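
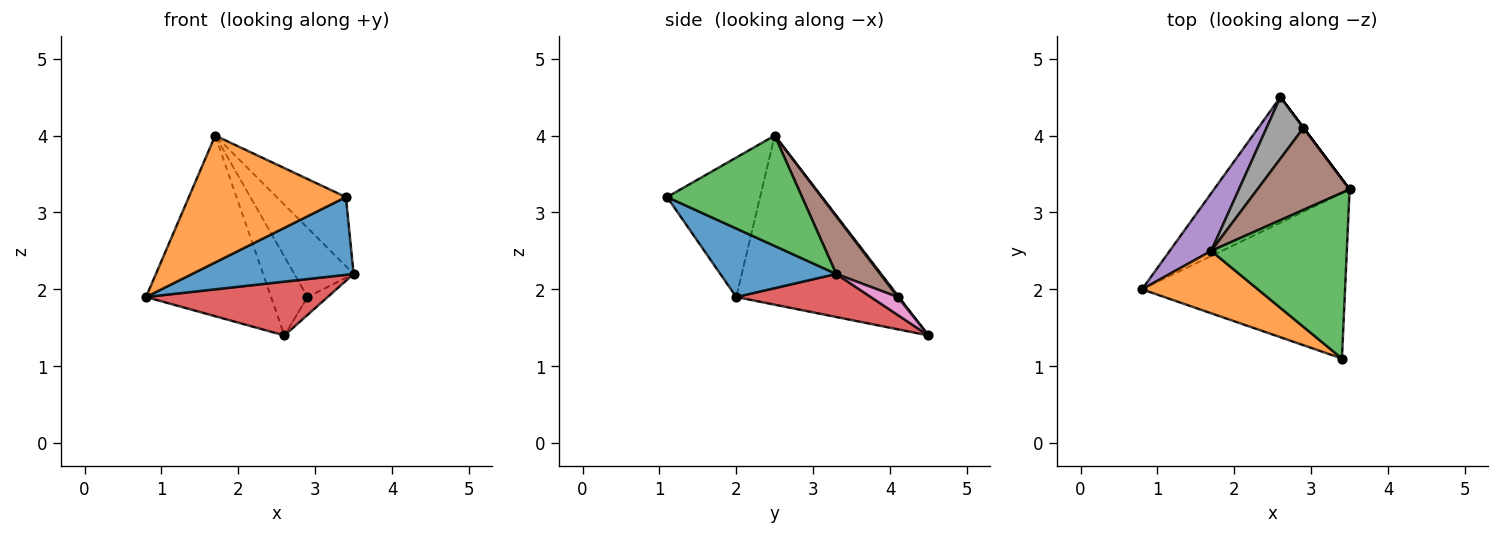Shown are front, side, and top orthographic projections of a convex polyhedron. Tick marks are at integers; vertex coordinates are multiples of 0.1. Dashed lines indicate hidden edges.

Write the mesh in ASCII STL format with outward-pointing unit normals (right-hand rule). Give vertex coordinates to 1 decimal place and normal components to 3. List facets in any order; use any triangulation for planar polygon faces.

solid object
 facet normal 0.292 -0.407 -0.866
  outer loop
   vertex 3.4 1.1 3.2
   vertex 0.8 2.0 1.9
   vertex 3.5 3.3 2.2
  endloop
 endfacet
 facet normal -0.469 -0.792 0.390
  outer loop
   vertex 1.7 2.5 4.0
   vertex 0.8 2.0 1.9
   vertex 3.4 1.1 3.2
  endloop
 endfacet
 facet normal 0.601 0.308 0.738
  outer loop
   vertex 1.7 2.5 4.0
   vertex 3.4 1.1 3.2
   vertex 3.5 3.3 2.2
  endloop
 endfacet
 facet normal 0.280 -0.378 -0.882
  outer loop
   vertex 2.6 4.5 1.4
   vertex 3.5 3.3 2.2
   vertex 0.8 2.0 1.9
  endloop
 endfacet
 facet normal -0.778 0.598 0.191
  outer loop
   vertex 2.6 4.5 1.4
   vertex 0.8 2.0 1.9
   vertex 1.7 2.5 4.0
  endloop
 endfacet
 facet normal 0.431 0.582 0.690
  outer loop
   vertex 2.9 4.1 1.9
   vertex 1.7 2.5 4.0
   vertex 3.5 3.3 2.2
  endloop
 endfacet
 facet normal 0.800 0.600 0.000
  outer loop
   vertex 2.9 4.1 1.9
   vertex 3.5 3.3 2.2
   vertex 2.6 4.5 1.4
  endloop
 endfacet
 facet normal 0.026 0.788 0.615
  outer loop
   vertex 2.9 4.1 1.9
   vertex 2.6 4.5 1.4
   vertex 1.7 2.5 4.0
  endloop
 endfacet
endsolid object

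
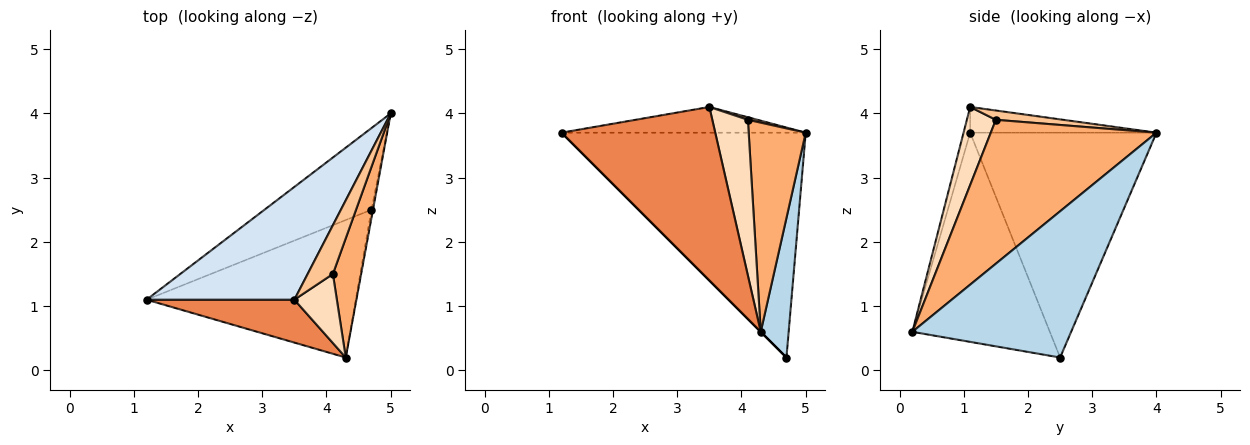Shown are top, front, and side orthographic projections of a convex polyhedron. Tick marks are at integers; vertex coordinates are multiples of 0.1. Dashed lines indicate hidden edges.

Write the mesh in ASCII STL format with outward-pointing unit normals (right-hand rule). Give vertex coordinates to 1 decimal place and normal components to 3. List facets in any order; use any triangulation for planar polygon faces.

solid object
 facet normal -0.583 0.764 -0.277
  outer loop
   vertex 4.7 2.5 0.2
   vertex 1.2 1.1 3.7
   vertex 5.0 4.0 3.7
  endloop
 endfacet
 facet normal -0.707 0.000 -0.707
  outer loop
   vertex 4.7 2.5 0.2
   vertex 4.3 0.2 0.6
   vertex 1.2 1.1 3.7
  endloop
 endfacet
 facet normal 0.985 -0.173 -0.010
  outer loop
   vertex 4.7 2.5 0.2
   vertex 5.0 4.0 3.7
   vertex 4.3 0.2 0.6
  endloop
 endfacet
 facet normal -0.167 0.219 0.961
  outer loop
   vertex 3.5 1.1 4.1
   vertex 5.0 4.0 3.7
   vertex 1.2 1.1 3.7
  endloop
 endfacet
 facet normal -0.042 -0.970 0.240
  outer loop
   vertex 3.5 1.1 4.1
   vertex 1.2 1.1 3.7
   vertex 4.3 0.2 0.6
  endloop
 endfacet
 facet normal 0.930 -0.320 0.182
  outer loop
   vertex 4.1 1.5 3.9
   vertex 4.3 0.2 0.6
   vertex 5.0 4.0 3.7
  endloop
 endfacet
 facet normal 0.345 -0.049 0.937
  outer loop
   vertex 4.1 1.5 3.9
   vertex 5.0 4.0 3.7
   vertex 3.5 1.1 4.1
  endloop
 endfacet
 facet normal 0.597 -0.733 0.325
  outer loop
   vertex 4.1 1.5 3.9
   vertex 3.5 1.1 4.1
   vertex 4.3 0.2 0.6
  endloop
 endfacet
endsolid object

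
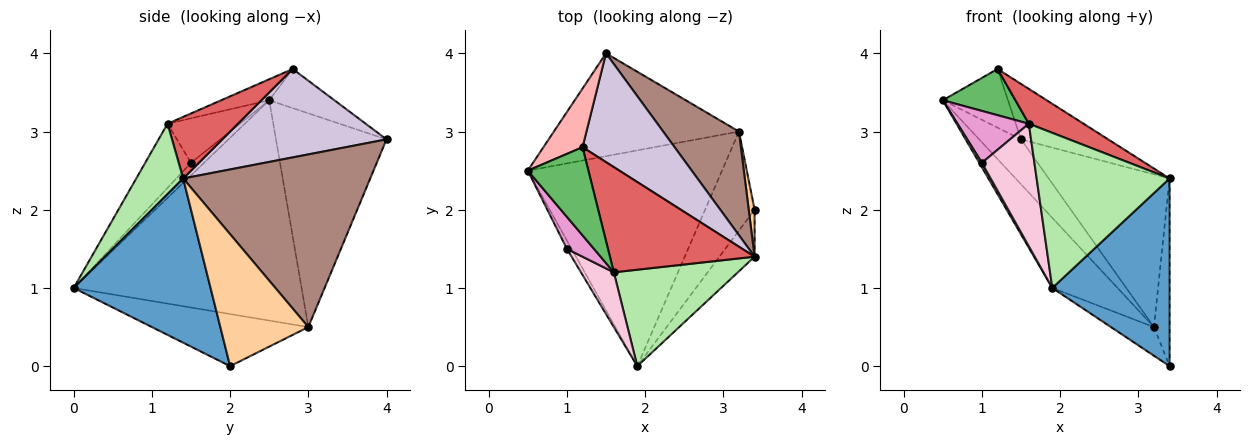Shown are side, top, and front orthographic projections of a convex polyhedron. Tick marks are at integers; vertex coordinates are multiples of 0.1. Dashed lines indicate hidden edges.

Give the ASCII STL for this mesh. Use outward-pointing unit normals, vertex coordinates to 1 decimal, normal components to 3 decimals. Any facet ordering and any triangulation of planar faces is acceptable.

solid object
 facet normal 0.749 -0.642 -0.161
  outer loop
   vertex 3.4 1.4 2.4
   vertex 1.9 0.0 1.0
   vertex 3.4 2.0 0.0
  endloop
 endfacet
 facet normal -0.733 0.210 -0.647
  outer loop
   vertex 3.2 3.0 0.5
   vertex 1.9 0.0 1.0
   vertex 0.5 2.5 3.4
  endloop
 endfacet
 facet normal -0.711 0.196 -0.675
  outer loop
   vertex 3.2 3.0 0.5
   vertex 3.4 2.0 0.0
   vertex 1.9 0.0 1.0
  endloop
 endfacet
 facet normal 0.984 0.175 0.044
  outer loop
   vertex 3.2 3.0 0.5
   vertex 3.4 1.4 2.4
   vertex 3.4 2.0 0.0
  endloop
 endfacet
 facet normal -0.294 -0.444 0.847
  outer loop
   vertex 1.6 1.2 3.1
   vertex 1.2 2.8 3.8
   vertex 0.5 2.5 3.4
  endloop
 endfacet
 facet normal 0.287 -0.813 0.506
  outer loop
   vertex 1.6 1.2 3.1
   vertex 1.9 0.0 1.0
   vertex 3.4 1.4 2.4
  endloop
 endfacet
 facet normal 0.375 -0.291 0.880
  outer loop
   vertex 1.6 1.2 3.1
   vertex 3.4 1.4 2.4
   vertex 1.2 2.8 3.8
  endloop
 endfacet
 facet normal -0.577 0.577 0.577
  outer loop
   vertex 1.5 4.0 2.9
   vertex 0.5 2.5 3.4
   vertex 1.2 2.8 3.8
  endloop
 endfacet
 facet normal -0.727 0.275 -0.629
  outer loop
   vertex 1.5 4.0 2.9
   vertex 3.2 3.0 0.5
   vertex 0.5 2.5 3.4
  endloop
 endfacet
 facet normal 0.650 0.345 0.677
  outer loop
   vertex 1.5 4.0 2.9
   vertex 1.2 2.8 3.8
   vertex 3.4 1.4 2.4
  endloop
 endfacet
 facet normal 0.788 0.509 0.346
  outer loop
   vertex 1.5 4.0 2.9
   vertex 3.4 1.4 2.4
   vertex 3.2 3.0 0.5
  endloop
 endfacet
 facet normal -0.920 -0.184 -0.345
  outer loop
   vertex 1.0 1.5 2.6
   vertex 0.5 2.5 3.4
   vertex 1.9 0.0 1.0
  endloop
 endfacet
 facet normal -0.653 -0.644 0.397
  outer loop
   vertex 1.0 1.5 2.6
   vertex 1.6 1.2 3.1
   vertex 0.5 2.5 3.4
  endloop
 endfacet
 facet normal -0.623 -0.714 0.319
  outer loop
   vertex 1.0 1.5 2.6
   vertex 1.9 0.0 1.0
   vertex 1.6 1.2 3.1
  endloop
 endfacet
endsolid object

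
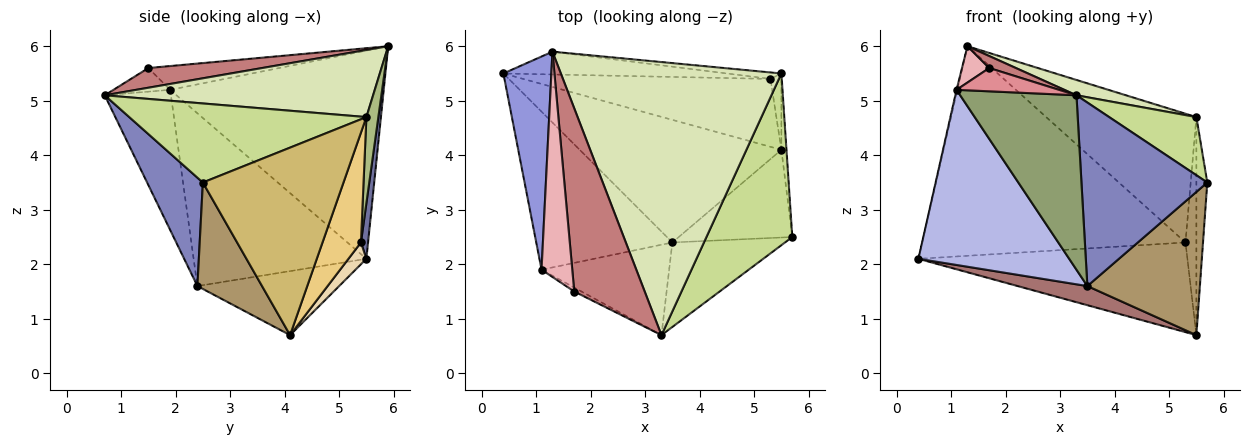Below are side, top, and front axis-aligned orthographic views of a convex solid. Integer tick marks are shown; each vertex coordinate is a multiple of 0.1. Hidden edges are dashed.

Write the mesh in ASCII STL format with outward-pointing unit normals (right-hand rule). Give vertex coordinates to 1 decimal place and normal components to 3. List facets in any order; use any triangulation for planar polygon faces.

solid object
 facet normal 0.027 0.994 -0.108
  outer loop
   vertex 5.3 5.4 2.4
   vertex 0.4 5.5 2.1
   vertex 1.3 5.9 6.0
  endloop
 endfacet
 facet normal 0.373 -0.843 -0.388
  outer loop
   vertex 3.5 2.4 1.6
   vertex 5.7 2.5 3.5
   vertex 3.3 0.7 5.1
  endloop
 endfacet
 facet normal -0.974 0.004 0.224
  outer loop
   vertex 1.1 1.9 5.2
   vertex 1.3 5.9 6.0
   vertex 0.4 5.5 2.1
  endloop
 endfacet
 facet normal -0.648 -0.565 -0.510
  outer loop
   vertex 1.1 1.9 5.2
   vertex 0.4 5.5 2.1
   vertex 3.5 2.4 1.6
  endloop
 endfacet
 facet normal -0.451 -0.792 -0.411
  outer loop
   vertex 1.1 1.9 5.2
   vertex 3.5 2.4 1.6
   vertex 3.3 0.7 5.1
  endloop
 endfacet
 facet normal 0.079 0.996 -0.050
  outer loop
   vertex 5.5 5.5 4.7
   vertex 5.3 5.4 2.4
   vertex 1.3 5.9 6.0
  endloop
 endfacet
 facet normal 0.657 -0.242 0.714
  outer loop
   vertex 5.5 5.5 4.7
   vertex 3.3 0.7 5.1
   vertex 5.7 2.5 3.5
  endloop
 endfacet
 facet normal 0.291 -0.054 0.955
  outer loop
   vertex 5.5 5.5 4.7
   vertex 1.3 5.9 6.0
   vertex 3.3 0.7 5.1
  endloop
 endfacet
 facet normal 0.440 -0.766 -0.469
  outer loop
   vertex 5.5 4.1 0.7
   vertex 5.7 2.5 3.5
   vertex 3.5 2.4 1.6
  endloop
 endfacet
 facet normal 0.997 0.077 -0.027
  outer loop
   vertex 5.5 4.1 0.7
   vertex 5.5 5.5 4.7
   vertex 5.7 2.5 3.5
  endloop
 endfacet
 facet normal 0.958 0.272 -0.095
  outer loop
   vertex 5.5 4.1 0.7
   vertex 5.3 5.4 2.4
   vertex 5.5 5.5 4.7
  endloop
 endfacet
 facet normal 0.053 0.796 -0.603
  outer loop
   vertex 5.5 4.1 0.7
   vertex 0.4 5.5 2.1
   vertex 5.3 5.4 2.4
  endloop
 endfacet
 facet normal -0.299 -0.147 -0.943
  outer loop
   vertex 5.5 4.1 0.7
   vertex 3.5 2.4 1.6
   vertex 0.4 5.5 2.1
  endloop
 endfacet
 facet normal 0.269 -0.063 0.961
  outer loop
   vertex 1.7 1.5 5.6
   vertex 3.3 0.7 5.1
   vertex 1.3 5.9 6.0
  endloop
 endfacet
 facet normal -0.479 -0.865 -0.147
  outer loop
   vertex 1.7 1.5 5.6
   vertex 1.1 1.9 5.2
   vertex 3.3 0.7 5.1
  endloop
 endfacet
 facet normal -0.607 -0.127 0.784
  outer loop
   vertex 1.7 1.5 5.6
   vertex 1.3 5.9 6.0
   vertex 1.1 1.9 5.2
  endloop
 endfacet
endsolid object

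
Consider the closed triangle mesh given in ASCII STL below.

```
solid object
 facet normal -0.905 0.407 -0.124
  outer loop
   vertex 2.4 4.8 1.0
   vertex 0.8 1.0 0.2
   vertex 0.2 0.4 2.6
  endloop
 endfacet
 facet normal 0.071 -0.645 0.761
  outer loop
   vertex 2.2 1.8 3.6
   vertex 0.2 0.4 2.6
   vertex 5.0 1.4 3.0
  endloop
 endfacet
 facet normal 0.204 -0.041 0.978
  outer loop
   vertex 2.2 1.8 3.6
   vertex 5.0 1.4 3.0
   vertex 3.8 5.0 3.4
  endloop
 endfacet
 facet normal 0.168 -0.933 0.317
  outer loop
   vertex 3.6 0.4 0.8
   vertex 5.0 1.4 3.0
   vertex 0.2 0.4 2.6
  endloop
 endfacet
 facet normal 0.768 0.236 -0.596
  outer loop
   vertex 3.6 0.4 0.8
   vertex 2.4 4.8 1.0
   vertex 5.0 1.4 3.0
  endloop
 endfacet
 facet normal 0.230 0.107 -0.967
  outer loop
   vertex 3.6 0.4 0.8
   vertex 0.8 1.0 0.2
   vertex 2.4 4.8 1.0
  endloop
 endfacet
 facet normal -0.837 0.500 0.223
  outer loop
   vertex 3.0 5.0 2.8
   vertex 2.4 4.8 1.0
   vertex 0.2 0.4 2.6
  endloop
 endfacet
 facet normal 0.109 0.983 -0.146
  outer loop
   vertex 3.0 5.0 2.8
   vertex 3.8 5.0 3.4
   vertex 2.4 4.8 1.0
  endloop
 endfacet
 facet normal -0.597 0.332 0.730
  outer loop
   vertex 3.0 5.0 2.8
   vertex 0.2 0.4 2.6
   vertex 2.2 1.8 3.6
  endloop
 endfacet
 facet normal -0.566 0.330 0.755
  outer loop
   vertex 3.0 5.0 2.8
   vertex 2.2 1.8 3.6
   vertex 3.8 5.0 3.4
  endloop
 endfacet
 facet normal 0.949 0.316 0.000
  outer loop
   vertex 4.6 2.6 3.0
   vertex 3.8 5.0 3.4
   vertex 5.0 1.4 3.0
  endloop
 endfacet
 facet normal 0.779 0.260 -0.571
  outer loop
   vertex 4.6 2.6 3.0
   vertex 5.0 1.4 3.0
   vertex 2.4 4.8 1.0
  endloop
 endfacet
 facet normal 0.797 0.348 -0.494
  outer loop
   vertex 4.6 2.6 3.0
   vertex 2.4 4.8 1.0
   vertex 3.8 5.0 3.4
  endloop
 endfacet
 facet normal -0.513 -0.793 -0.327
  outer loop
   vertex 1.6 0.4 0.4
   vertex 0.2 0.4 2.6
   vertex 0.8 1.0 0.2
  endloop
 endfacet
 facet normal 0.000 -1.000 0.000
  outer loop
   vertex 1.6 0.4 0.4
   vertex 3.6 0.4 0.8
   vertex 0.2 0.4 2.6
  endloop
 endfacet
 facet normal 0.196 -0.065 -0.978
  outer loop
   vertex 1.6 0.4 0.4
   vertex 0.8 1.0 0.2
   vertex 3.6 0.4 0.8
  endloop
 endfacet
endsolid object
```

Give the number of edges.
24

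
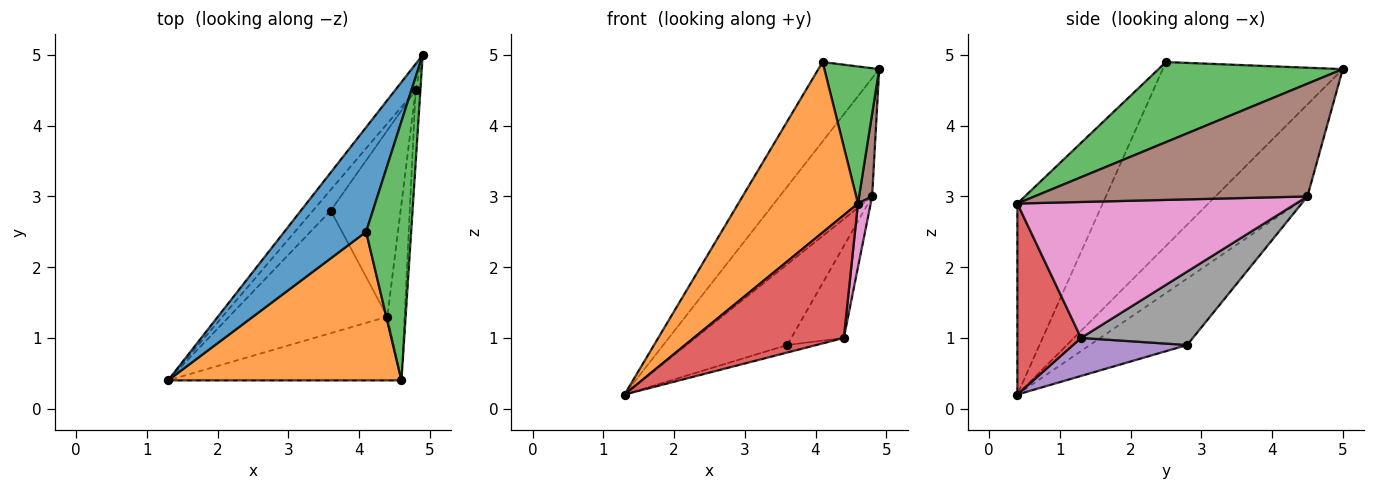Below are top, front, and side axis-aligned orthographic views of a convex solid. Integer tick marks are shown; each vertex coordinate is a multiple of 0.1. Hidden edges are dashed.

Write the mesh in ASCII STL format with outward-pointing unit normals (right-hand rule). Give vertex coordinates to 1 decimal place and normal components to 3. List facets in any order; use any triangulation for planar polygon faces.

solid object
 facet normal -0.873 0.295 0.388
  outer loop
   vertex 4.1 2.5 4.9
   vertex 4.9 5.0 4.8
   vertex 1.3 0.4 0.2
  endloop
 endfacet
 facet normal -0.474 -0.664 0.579
  outer loop
   vertex 4.1 2.5 4.9
   vertex 1.3 0.4 0.2
   vertex 4.6 0.4 2.9
  endloop
 endfacet
 facet normal 0.844 -0.251 0.474
  outer loop
   vertex 4.1 2.5 4.9
   vertex 4.6 0.4 2.9
   vertex 4.9 5.0 4.8
  endloop
 endfacet
 facet normal 0.352 -0.831 -0.431
  outer loop
   vertex 4.4 1.3 1.0
   vertex 4.6 0.4 2.9
   vertex 1.3 0.4 0.2
  endloop
 endfacet
 facet normal 0.233 0.060 -0.971
  outer loop
   vertex 3.6 2.8 0.9
   vertex 4.4 1.3 1.0
   vertex 1.3 0.4 0.2
  endloop
 endfacet
 facet normal 0.998 -0.048 -0.042
  outer loop
   vertex 4.8 4.5 3.0
   vertex 4.9 5.0 4.8
   vertex 4.6 0.4 2.9
  endloop
 endfacet
 facet normal 0.991 -0.045 -0.126
  outer loop
   vertex 4.8 4.5 3.0
   vertex 4.6 0.4 2.9
   vertex 4.4 1.3 1.0
  endloop
 endfacet
 facet normal 0.686 0.322 -0.653
  outer loop
   vertex 4.8 4.5 3.0
   vertex 4.4 1.3 1.0
   vertex 3.6 2.8 0.9
  endloop
 endfacet
 facet normal -0.696 0.701 -0.156
  outer loop
   vertex 4.8 4.5 3.0
   vertex 1.3 0.4 0.2
   vertex 4.9 5.0 4.8
  endloop
 endfacet
 facet normal -0.683 0.708 -0.183
  outer loop
   vertex 4.8 4.5 3.0
   vertex 3.6 2.8 0.9
   vertex 1.3 0.4 0.2
  endloop
 endfacet
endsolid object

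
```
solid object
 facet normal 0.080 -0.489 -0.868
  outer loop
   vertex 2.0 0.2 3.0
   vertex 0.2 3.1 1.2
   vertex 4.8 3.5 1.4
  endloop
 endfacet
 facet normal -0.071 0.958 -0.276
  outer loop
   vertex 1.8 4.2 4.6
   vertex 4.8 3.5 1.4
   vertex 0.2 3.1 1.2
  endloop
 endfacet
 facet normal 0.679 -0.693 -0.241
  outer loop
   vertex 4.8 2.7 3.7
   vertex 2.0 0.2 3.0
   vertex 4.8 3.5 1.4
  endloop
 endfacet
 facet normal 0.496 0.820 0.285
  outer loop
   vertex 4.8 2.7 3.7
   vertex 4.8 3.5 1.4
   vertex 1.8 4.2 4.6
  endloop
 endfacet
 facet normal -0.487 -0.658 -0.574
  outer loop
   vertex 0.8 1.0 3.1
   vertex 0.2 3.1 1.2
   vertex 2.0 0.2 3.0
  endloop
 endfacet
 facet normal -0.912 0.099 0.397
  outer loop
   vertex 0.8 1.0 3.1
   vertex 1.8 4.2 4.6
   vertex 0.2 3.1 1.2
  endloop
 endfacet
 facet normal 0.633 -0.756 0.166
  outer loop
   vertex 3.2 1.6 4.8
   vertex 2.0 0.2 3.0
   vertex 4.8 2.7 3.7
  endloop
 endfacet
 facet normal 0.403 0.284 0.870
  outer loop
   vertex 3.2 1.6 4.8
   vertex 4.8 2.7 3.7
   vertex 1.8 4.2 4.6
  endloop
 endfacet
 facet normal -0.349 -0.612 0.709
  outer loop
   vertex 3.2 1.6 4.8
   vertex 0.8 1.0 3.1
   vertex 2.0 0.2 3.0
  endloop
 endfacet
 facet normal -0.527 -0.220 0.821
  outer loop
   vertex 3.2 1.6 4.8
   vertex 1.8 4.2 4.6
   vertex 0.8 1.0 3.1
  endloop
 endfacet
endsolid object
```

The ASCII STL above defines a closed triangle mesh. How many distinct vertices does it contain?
7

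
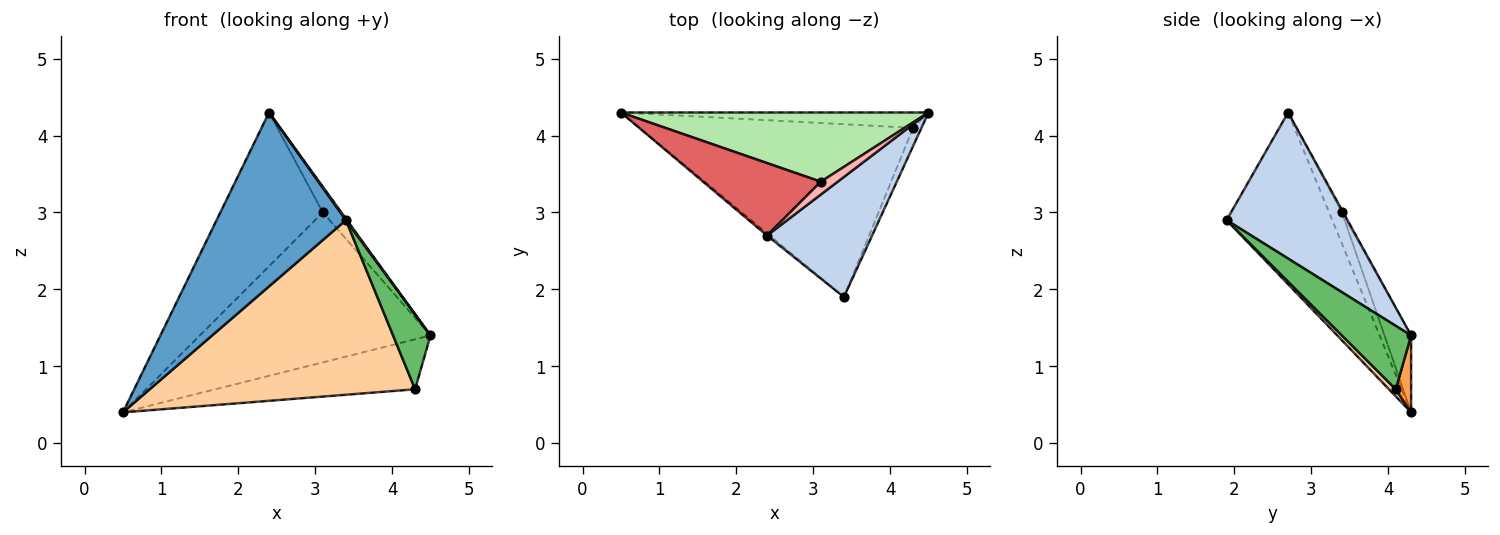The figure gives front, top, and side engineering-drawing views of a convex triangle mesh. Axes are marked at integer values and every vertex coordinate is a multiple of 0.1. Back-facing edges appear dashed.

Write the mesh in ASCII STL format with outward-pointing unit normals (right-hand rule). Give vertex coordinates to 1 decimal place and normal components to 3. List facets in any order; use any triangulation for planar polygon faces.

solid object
 facet normal -0.633 -0.774 -0.009
  outer loop
   vertex 2.4 2.7 4.3
   vertex 0.5 4.3 0.4
   vertex 3.4 1.9 2.9
  endloop
 endfacet
 facet normal 0.812 -0.007 0.584
  outer loop
   vertex 2.4 2.7 4.3
   vertex 3.4 1.9 2.9
   vertex 4.5 4.3 1.4
  endloop
 endfacet
 facet normal 0.073 0.953 -0.293
  outer loop
   vertex 4.3 4.1 0.7
   vertex 0.5 4.3 0.4
   vertex 4.5 4.3 1.4
  endloop
 endfacet
 facet normal 0.018 -0.711 -0.703
  outer loop
   vertex 4.3 4.1 0.7
   vertex 3.4 1.9 2.9
   vertex 0.5 4.3 0.4
  endloop
 endfacet
 facet normal 0.874 -0.472 -0.115
  outer loop
   vertex 4.3 4.1 0.7
   vertex 4.5 4.3 1.4
   vertex 3.4 1.9 2.9
  endloop
 endfacet
 facet normal -0.104 0.903 0.417
  outer loop
   vertex 3.1 3.4 3.0
   vertex 4.5 4.3 1.4
   vertex 0.5 4.3 0.4
  endloop
 endfacet
 facet normal -0.112 0.899 0.424
  outer loop
   vertex 3.1 3.4 3.0
   vertex 0.5 4.3 0.4
   vertex 2.4 2.7 4.3
  endloop
 endfacet
 facet normal -0.064 0.893 0.446
  outer loop
   vertex 3.1 3.4 3.0
   vertex 2.4 2.7 4.3
   vertex 4.5 4.3 1.4
  endloop
 endfacet
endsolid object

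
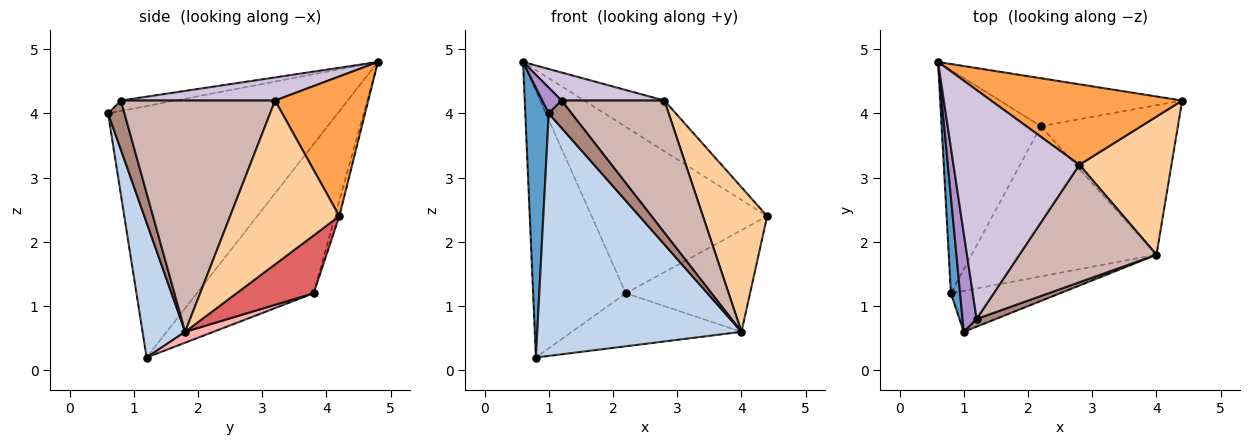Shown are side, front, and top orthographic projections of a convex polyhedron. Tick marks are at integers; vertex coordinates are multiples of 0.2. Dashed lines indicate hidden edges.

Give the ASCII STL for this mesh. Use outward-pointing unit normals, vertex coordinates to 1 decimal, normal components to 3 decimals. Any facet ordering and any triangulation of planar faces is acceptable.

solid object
 facet normal -0.994 -0.102 0.036
  outer loop
   vertex 0.8 1.2 0.2
   vertex 1.0 0.6 4.0
   vertex 0.6 4.8 4.8
  endloop
 endfacet
 facet normal 0.201 -0.966 -0.163
  outer loop
   vertex 4.0 1.8 0.6
   vertex 1.0 0.6 4.0
   vertex 0.8 1.2 0.2
  endloop
 endfacet
 facet normal 0.526 0.453 0.719
  outer loop
   vertex 2.8 3.2 4.2
   vertex 4.4 4.2 2.4
   vertex 0.6 4.8 4.8
  endloop
 endfacet
 facet normal 0.776 -0.456 0.436
  outer loop
   vertex 2.8 3.2 4.2
   vertex 4.0 1.8 0.6
   vertex 4.4 4.2 2.4
  endloop
 endfacet
 facet normal -0.023 0.961 -0.277
  outer loop
   vertex 2.2 3.8 1.2
   vertex 0.6 4.8 4.8
   vertex 4.4 4.2 2.4
  endloop
 endfacet
 facet normal -0.695 0.552 -0.462
  outer loop
   vertex 2.2 3.8 1.2
   vertex 0.8 1.2 0.2
   vertex 0.6 4.8 4.8
  endloop
 endfacet
 facet normal 0.329 0.531 -0.781
  outer loop
   vertex 2.2 3.8 1.2
   vertex 4.4 4.2 2.4
   vertex 4.0 1.8 0.6
  endloop
 endfacet
 facet normal 0.055 0.332 -0.942
  outer loop
   vertex 2.2 3.8 1.2
   vertex 4.0 1.8 0.6
   vertex 0.8 1.2 0.2
  endloop
 endfacet
 facet normal -0.582 -0.205 0.787
  outer loop
   vertex 1.2 0.8 4.2
   vertex 0.6 4.8 4.8
   vertex 1.0 0.6 4.0
  endloop
 endfacet
 facet normal 0.179 -0.120 0.976
  outer loop
   vertex 1.2 0.8 4.2
   vertex 2.8 3.2 4.2
   vertex 0.6 4.8 4.8
  endloop
 endfacet
 facet normal 0.569 -0.792 0.223
  outer loop
   vertex 1.2 0.8 4.2
   vertex 1.0 0.6 4.0
   vertex 4.0 1.8 0.6
  endloop
 endfacet
 facet normal 0.746 -0.498 0.442
  outer loop
   vertex 1.2 0.8 4.2
   vertex 4.0 1.8 0.6
   vertex 2.8 3.2 4.2
  endloop
 endfacet
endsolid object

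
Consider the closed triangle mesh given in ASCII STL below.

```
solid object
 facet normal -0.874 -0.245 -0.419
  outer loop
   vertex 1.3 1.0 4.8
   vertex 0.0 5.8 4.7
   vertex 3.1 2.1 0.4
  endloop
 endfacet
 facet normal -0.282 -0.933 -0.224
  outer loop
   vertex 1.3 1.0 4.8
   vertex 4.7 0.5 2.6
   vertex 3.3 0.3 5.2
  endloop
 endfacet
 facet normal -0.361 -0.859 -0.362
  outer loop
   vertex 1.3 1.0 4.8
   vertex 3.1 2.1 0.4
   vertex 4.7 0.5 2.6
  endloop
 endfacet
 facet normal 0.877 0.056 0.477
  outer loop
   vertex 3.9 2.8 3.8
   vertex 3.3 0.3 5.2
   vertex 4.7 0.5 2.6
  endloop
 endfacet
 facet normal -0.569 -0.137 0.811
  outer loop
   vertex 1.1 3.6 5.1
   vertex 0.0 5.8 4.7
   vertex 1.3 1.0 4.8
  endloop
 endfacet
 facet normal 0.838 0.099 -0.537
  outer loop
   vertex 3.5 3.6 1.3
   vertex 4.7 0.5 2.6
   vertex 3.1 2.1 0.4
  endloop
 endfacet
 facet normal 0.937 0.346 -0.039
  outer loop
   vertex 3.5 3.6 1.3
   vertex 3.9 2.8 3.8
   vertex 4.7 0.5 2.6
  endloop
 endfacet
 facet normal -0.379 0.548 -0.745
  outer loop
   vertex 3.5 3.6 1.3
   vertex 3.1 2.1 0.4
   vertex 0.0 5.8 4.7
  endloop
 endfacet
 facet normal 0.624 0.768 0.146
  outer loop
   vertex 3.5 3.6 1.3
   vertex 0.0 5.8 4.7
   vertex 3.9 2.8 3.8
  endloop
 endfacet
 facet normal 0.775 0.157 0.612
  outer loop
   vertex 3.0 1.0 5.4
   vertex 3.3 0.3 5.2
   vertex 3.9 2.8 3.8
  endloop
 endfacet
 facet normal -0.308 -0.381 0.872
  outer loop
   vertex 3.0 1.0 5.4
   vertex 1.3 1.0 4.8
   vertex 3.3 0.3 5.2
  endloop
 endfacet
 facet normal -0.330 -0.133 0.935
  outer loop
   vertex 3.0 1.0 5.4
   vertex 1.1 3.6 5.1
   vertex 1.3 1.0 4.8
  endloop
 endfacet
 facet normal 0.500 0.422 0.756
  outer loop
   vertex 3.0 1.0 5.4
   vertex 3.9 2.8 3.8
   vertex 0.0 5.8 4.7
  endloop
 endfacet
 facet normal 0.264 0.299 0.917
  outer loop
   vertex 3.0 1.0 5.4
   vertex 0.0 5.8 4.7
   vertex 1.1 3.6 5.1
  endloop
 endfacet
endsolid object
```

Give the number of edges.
21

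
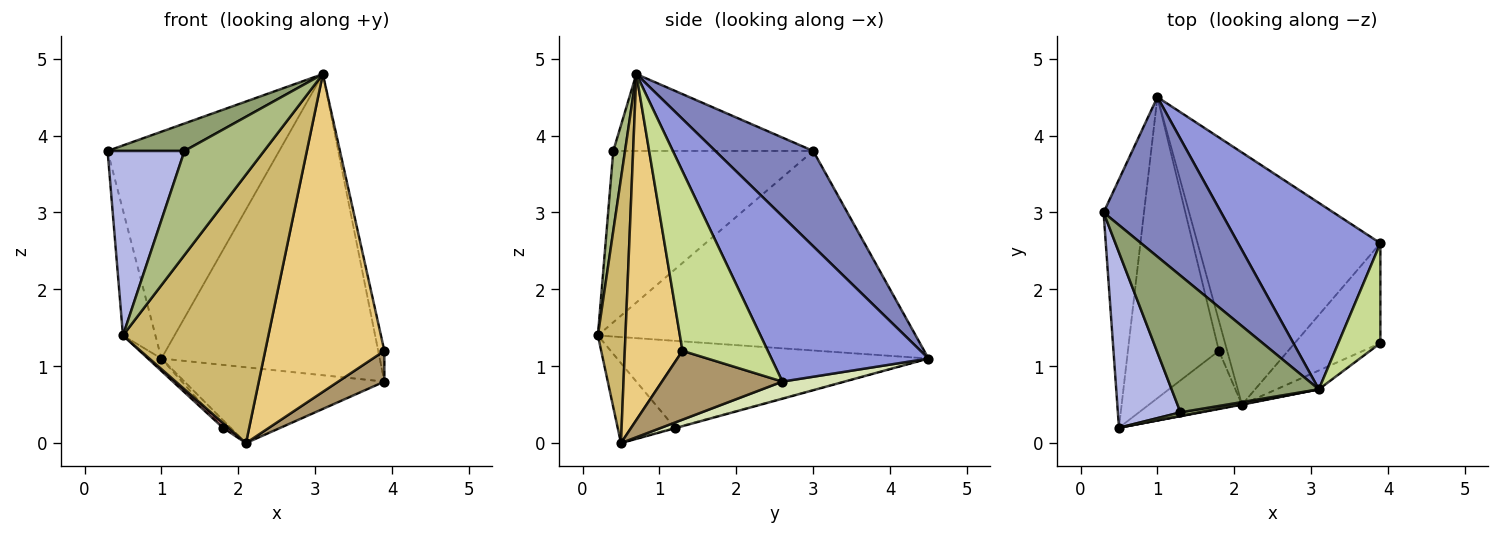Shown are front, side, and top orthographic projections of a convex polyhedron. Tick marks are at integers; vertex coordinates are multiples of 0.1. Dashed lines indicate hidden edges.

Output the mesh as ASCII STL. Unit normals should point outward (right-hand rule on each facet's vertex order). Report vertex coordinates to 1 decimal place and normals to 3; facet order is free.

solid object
 facet normal -0.975 0.100 -0.197
  outer loop
   vertex 1.0 4.5 1.1
   vertex 0.5 0.2 1.4
   vertex 0.3 3.0 3.8
  endloop
 endfacet
 facet normal 0.423 0.741 0.521
  outer loop
   vertex 1.0 4.5 1.1
   vertex 0.3 3.0 3.8
   vertex 3.1 0.7 4.8
  endloop
 endfacet
 facet normal 0.522 0.725 0.449
  outer loop
   vertex 1.0 4.5 1.1
   vertex 3.1 0.7 4.8
   vertex 3.9 2.6 0.8
  endloop
 endfacet
 facet normal -0.883 -0.340 0.323
  outer loop
   vertex 1.3 0.4 3.8
   vertex 0.3 3.0 3.8
   vertex 0.5 0.2 1.4
  endloop
 endfacet
 facet normal -0.456 -0.175 0.873
  outer loop
   vertex 1.3 0.4 3.8
   vertex 3.1 0.7 4.8
   vertex 0.3 3.0 3.8
  endloop
 endfacet
 facet normal 0.146 -0.989 0.034
  outer loop
   vertex 1.3 0.4 3.8
   vertex 0.5 0.2 1.4
   vertex 3.1 0.7 4.8
  endloop
 endfacet
 facet normal 0.971 0.070 0.228
  outer loop
   vertex 3.9 1.3 1.2
   vertex 3.9 2.6 0.8
   vertex 3.1 0.7 4.8
  endloop
 endfacet
 facet normal 0.089 0.287 -0.954
  outer loop
   vertex 2.1 0.5 0.0
   vertex 1.0 4.5 1.1
   vertex 3.9 2.6 0.8
  endloop
 endfacet
 facet normal 0.609 -0.233 -0.758
  outer loop
   vertex 2.1 0.5 0.0
   vertex 3.9 2.6 0.8
   vertex 3.9 1.3 1.2
  endloop
 endfacet
 facet normal 0.186 -0.983 0.002
  outer loop
   vertex 2.1 0.5 0.0
   vertex 3.1 0.7 4.8
   vertex 0.5 0.2 1.4
  endloop
 endfacet
 facet normal 0.435 -0.899 -0.053
  outer loop
   vertex 2.1 0.5 0.0
   vertex 3.9 1.3 1.2
   vertex 3.1 0.7 4.8
  endloop
 endfacet
 facet normal -0.690 0.030 -0.723
  outer loop
   vertex 1.8 1.2 0.2
   vertex 0.5 0.2 1.4
   vertex 1.0 4.5 1.1
  endloop
 endfacet
 facet normal -0.651 -0.063 -0.757
  outer loop
   vertex 1.8 1.2 0.2
   vertex 2.1 0.5 0.0
   vertex 0.5 0.2 1.4
  endloop
 endfacet
 facet normal -0.067 0.247 -0.967
  outer loop
   vertex 1.8 1.2 0.2
   vertex 1.0 4.5 1.1
   vertex 2.1 0.5 0.0
  endloop
 endfacet
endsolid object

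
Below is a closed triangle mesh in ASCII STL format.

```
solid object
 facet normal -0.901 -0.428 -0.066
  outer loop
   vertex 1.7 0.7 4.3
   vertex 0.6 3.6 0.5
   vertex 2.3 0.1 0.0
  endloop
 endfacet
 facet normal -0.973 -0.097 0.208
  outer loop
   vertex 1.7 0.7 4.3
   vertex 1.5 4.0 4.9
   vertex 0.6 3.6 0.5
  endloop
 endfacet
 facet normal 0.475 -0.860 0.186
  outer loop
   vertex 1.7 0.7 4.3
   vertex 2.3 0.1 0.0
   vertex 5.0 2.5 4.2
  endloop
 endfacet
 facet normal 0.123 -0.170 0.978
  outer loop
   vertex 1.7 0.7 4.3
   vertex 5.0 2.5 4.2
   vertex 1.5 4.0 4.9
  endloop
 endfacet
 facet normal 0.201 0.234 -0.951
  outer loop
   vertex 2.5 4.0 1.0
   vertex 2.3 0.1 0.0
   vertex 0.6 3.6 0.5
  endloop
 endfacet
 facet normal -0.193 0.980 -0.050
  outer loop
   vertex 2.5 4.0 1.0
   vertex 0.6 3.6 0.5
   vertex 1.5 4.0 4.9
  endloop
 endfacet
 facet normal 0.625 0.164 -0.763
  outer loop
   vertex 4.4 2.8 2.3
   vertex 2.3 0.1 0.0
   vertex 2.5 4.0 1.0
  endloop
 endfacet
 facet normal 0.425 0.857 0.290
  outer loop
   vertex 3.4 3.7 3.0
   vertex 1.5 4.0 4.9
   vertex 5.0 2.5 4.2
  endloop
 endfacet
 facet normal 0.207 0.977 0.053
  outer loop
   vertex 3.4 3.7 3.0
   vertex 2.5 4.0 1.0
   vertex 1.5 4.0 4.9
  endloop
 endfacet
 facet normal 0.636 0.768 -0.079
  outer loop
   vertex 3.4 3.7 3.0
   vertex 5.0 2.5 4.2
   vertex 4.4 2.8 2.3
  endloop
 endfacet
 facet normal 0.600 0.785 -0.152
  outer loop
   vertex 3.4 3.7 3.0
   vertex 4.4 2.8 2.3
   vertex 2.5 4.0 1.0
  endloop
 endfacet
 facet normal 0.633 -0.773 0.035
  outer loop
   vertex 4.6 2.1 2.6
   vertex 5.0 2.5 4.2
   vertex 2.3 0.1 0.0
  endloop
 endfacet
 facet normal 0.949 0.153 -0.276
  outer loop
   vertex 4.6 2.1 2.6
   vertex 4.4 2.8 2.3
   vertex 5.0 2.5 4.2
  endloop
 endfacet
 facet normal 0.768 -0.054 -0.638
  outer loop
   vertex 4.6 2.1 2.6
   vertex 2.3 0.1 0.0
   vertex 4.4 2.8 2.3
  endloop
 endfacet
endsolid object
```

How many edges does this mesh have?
21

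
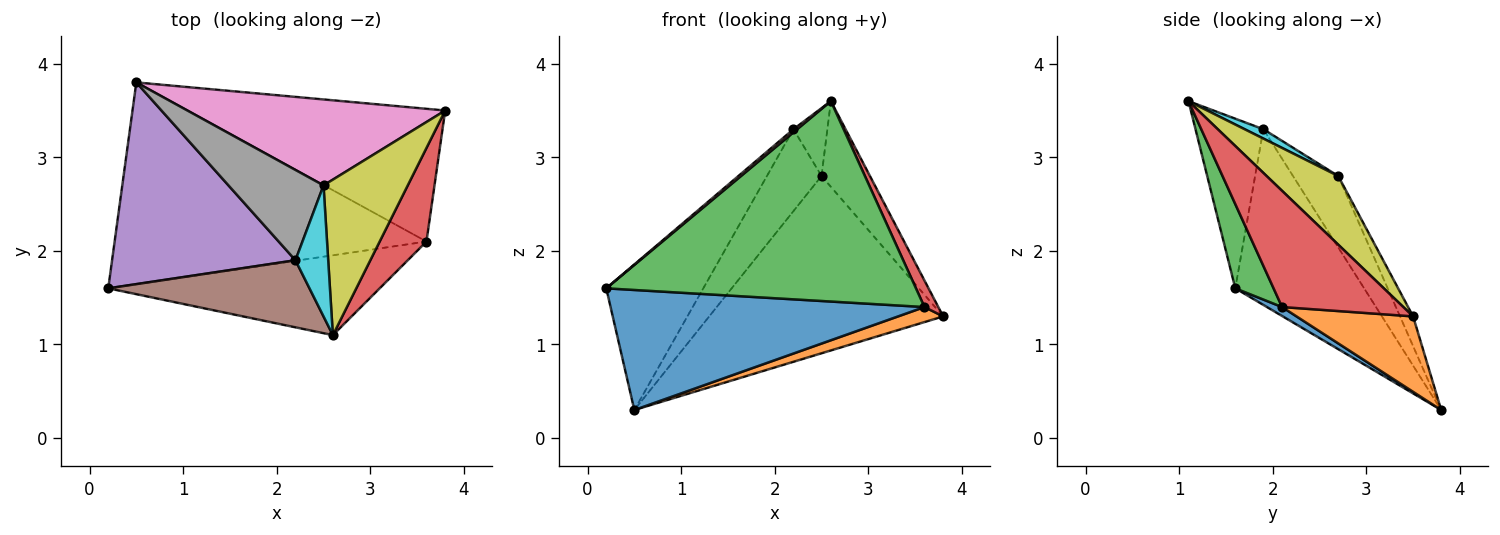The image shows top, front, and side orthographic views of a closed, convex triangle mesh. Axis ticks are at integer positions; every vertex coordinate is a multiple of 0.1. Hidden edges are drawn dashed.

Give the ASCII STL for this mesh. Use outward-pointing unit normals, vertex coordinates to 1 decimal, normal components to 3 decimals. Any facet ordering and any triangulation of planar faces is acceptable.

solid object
 facet normal 0.025 -0.511 -0.859
  outer loop
   vertex 3.6 2.1 1.4
   vertex 0.2 1.6 1.6
   vertex 0.5 3.8 0.3
  endloop
 endfacet
 facet normal 0.279 -0.108 -0.954
  outer loop
   vertex 3.6 2.1 1.4
   vertex 0.5 3.8 0.3
   vertex 3.8 3.5 1.3
  endloop
 endfacet
 facet normal 0.114 -0.923 -0.368
  outer loop
   vertex 3.6 2.1 1.4
   vertex 2.6 1.1 3.6
   vertex 0.2 1.6 1.6
  endloop
 endfacet
 facet normal 0.922 -0.105 0.371
  outer loop
   vertex 3.6 2.1 1.4
   vertex 3.8 3.5 1.3
   vertex 2.6 1.1 3.6
  endloop
 endfacet
 facet normal -0.614 0.462 0.640
  outer loop
   vertex 2.2 1.9 3.3
   vertex 0.5 3.8 0.3
   vertex 0.2 1.6 1.6
  endloop
 endfacet
 facet normal -0.644 -0.036 0.764
  outer loop
   vertex 2.2 1.9 3.3
   vertex 0.2 1.6 1.6
   vertex 2.6 1.1 3.6
  endloop
 endfacet
 facet normal -0.050 0.899 0.436
  outer loop
   vertex 2.5 2.7 2.8
   vertex 3.8 3.5 1.3
   vertex 0.5 3.8 0.3
  endloop
 endfacet
 facet normal -0.486 0.587 0.647
  outer loop
   vertex 2.5 2.7 2.8
   vertex 0.5 3.8 0.3
   vertex 2.2 1.9 3.3
  endloop
 endfacet
 facet normal 0.581 0.393 0.713
  outer loop
   vertex 2.5 2.7 2.8
   vertex 2.6 1.1 3.6
   vertex 3.8 3.5 1.3
  endloop
 endfacet
 facet normal 0.246 0.446 0.861
  outer loop
   vertex 2.5 2.7 2.8
   vertex 2.2 1.9 3.3
   vertex 2.6 1.1 3.6
  endloop
 endfacet
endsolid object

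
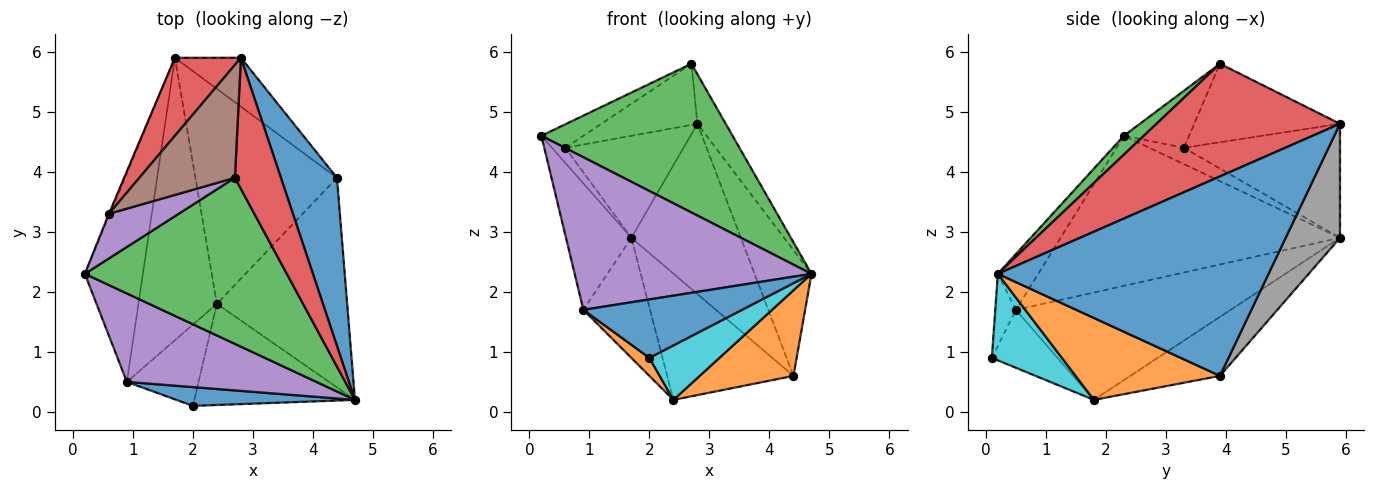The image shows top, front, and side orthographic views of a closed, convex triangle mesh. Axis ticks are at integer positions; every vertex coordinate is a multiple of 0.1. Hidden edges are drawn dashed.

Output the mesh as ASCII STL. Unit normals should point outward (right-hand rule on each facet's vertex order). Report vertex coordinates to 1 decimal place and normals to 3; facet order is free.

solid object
 facet normal 0.944 0.198 0.265
  outer loop
   vertex 4.4 3.9 0.6
   vertex 2.8 5.9 4.8
   vertex 4.7 0.2 2.3
  endloop
 endfacet
 facet normal 0.503 -0.327 -0.800
  outer loop
   vertex 4.4 3.9 0.6
   vertex 4.7 0.2 2.3
   vertex 2.4 1.8 0.2
  endloop
 endfacet
 facet normal 0.069 -0.666 0.743
  outer loop
   vertex 2.7 3.9 5.8
   vertex 0.2 2.3 4.6
   vertex 4.7 0.2 2.3
  endloop
 endfacet
 facet normal 0.916 0.141 0.374
  outer loop
   vertex 2.7 3.9 5.8
   vertex 4.7 0.2 2.3
   vertex 2.8 5.9 4.8
  endloop
 endfacet
 facet normal -0.146 -0.856 0.496
  outer loop
   vertex 0.9 0.5 1.7
   vertex 4.7 0.2 2.3
   vertex 0.2 2.3 4.6
  endloop
 endfacet
 facet normal -0.911 0.213 -0.352
  outer loop
   vertex 1.7 5.9 2.9
   vertex 0.9 0.5 1.7
   vertex 0.2 2.3 4.6
  endloop
 endfacet
 facet normal -0.783 0.243 -0.572
  outer loop
   vertex 1.7 5.9 2.9
   vertex 2.4 1.8 0.2
   vertex 0.9 0.5 1.7
  endloop
 endfacet
 facet normal 0.430 0.868 -0.249
  outer loop
   vertex 1.7 5.9 2.9
   vertex 2.8 5.9 4.8
   vertex 4.4 3.9 0.6
  endloop
 endfacet
 facet normal -0.338 0.477 -0.811
  outer loop
   vertex 1.7 5.9 2.9
   vertex 4.4 3.9 0.6
   vertex 2.4 1.8 0.2
  endloop
 endfacet
 facet normal 0.428 -0.428 -0.796
  outer loop
   vertex 2.0 0.1 0.9
   vertex 2.4 1.8 0.2
   vertex 4.7 0.2 2.3
  endloop
 endfacet
 facet normal -0.123 -0.945 0.304
  outer loop
   vertex 2.0 0.1 0.9
   vertex 4.7 0.2 2.3
   vertex 0.9 0.5 1.7
  endloop
 endfacet
 facet normal -0.619 -0.170 -0.767
  outer loop
   vertex 2.0 0.1 0.9
   vertex 0.9 0.5 1.7
   vertex 2.4 1.8 0.2
  endloop
 endfacet
 facet normal -0.931 0.361 -0.057
  outer loop
   vertex 0.6 3.3 4.4
   vertex 1.7 5.9 2.9
   vertex 0.2 2.3 4.6
  endloop
 endfacet
 facet normal -0.724 0.548 0.419
  outer loop
   vertex 0.6 3.3 4.4
   vertex 2.8 5.9 4.8
   vertex 1.7 5.9 2.9
  endloop
 endfacet
 facet normal -0.586 0.378 0.717
  outer loop
   vertex 0.6 3.3 4.4
   vertex 0.2 2.3 4.6
   vertex 2.7 3.9 5.8
  endloop
 endfacet
 facet normal -0.586 0.386 0.713
  outer loop
   vertex 0.6 3.3 4.4
   vertex 2.7 3.9 5.8
   vertex 2.8 5.9 4.8
  endloop
 endfacet
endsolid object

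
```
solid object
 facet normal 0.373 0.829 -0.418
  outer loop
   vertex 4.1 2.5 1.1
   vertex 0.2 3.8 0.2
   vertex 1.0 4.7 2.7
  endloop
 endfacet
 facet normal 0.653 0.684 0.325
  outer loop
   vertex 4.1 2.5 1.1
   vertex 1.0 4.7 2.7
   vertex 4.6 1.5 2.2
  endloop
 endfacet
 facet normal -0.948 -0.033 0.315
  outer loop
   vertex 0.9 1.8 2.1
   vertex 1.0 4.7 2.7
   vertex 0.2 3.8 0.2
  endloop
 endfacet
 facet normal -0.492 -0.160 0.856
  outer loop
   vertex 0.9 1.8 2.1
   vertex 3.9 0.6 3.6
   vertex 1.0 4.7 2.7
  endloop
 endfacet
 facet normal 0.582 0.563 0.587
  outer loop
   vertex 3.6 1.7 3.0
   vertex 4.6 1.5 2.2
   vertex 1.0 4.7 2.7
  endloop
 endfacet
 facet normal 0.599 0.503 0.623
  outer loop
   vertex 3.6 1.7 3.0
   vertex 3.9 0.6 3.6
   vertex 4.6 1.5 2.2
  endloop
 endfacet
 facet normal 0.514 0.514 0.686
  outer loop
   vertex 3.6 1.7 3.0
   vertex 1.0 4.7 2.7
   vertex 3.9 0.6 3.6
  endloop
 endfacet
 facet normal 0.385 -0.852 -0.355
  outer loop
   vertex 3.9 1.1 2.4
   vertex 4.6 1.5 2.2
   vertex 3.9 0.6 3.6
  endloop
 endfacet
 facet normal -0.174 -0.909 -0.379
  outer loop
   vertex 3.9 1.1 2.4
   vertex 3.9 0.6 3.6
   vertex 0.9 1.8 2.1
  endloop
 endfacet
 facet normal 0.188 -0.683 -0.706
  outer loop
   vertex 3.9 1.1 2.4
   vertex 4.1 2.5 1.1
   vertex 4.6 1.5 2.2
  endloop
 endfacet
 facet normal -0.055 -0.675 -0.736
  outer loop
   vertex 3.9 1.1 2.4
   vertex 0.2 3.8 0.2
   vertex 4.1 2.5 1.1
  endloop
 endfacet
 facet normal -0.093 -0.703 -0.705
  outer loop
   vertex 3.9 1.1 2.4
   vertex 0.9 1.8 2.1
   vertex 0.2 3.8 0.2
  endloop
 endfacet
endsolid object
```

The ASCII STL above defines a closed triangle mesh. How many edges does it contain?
18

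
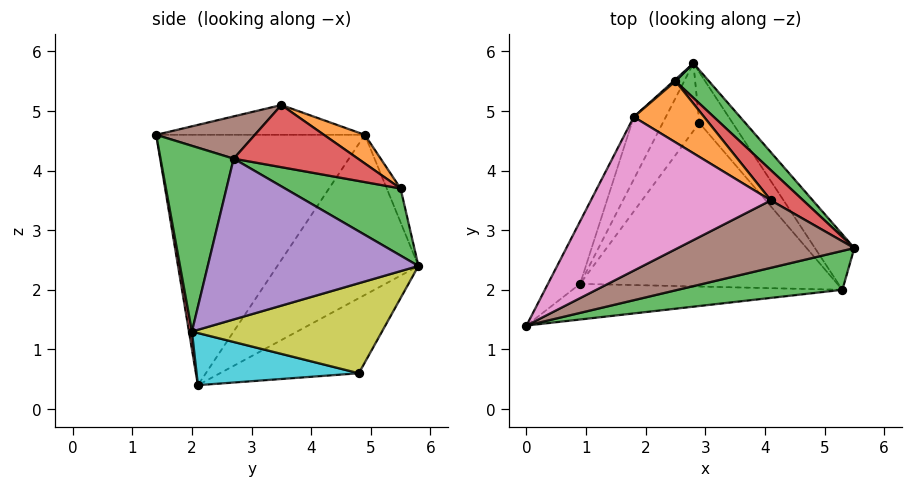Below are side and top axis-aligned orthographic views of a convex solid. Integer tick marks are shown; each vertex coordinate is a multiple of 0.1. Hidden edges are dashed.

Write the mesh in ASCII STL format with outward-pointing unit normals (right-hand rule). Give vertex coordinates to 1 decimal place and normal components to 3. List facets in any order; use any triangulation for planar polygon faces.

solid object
 facet normal -0.884 0.454 -0.114
  outer loop
   vertex 1.8 4.9 4.6
   vertex 0.9 2.1 0.4
   vertex 0.0 1.4 4.6
  endloop
 endfacet
 facet normal -0.837 0.521 -0.168
  outer loop
   vertex 1.8 4.9 4.6
   vertex 2.8 5.8 2.4
   vertex 0.9 2.1 0.4
  endloop
 endfacet
 facet normal 0.239 -0.947 0.212
  outer loop
   vertex 5.3 2.0 1.3
   vertex 5.5 2.7 4.2
   vertex 0.0 1.4 4.6
  endloop
 endfacet
 facet normal 0.011 -0.987 -0.162
  outer loop
   vertex 5.3 2.0 1.3
   vertex 0.0 1.4 4.6
   vertex 0.9 2.1 0.4
  endloop
 endfacet
 facet normal 0.793 0.578 -0.194
  outer loop
   vertex 5.3 2.0 1.3
   vertex 2.8 5.8 2.4
   vertex 5.5 2.7 4.2
  endloop
 endfacet
 facet normal 0.192 -0.566 0.802
  outer loop
   vertex 4.1 3.5 5.1
   vertex 0.0 1.4 4.6
   vertex 5.5 2.7 4.2
  endloop
 endfacet
 facet normal -0.163 0.084 0.983
  outer loop
   vertex 4.1 3.5 5.1
   vertex 1.8 4.9 4.6
   vertex 0.0 1.4 4.6
  endloop
 endfacet
 facet normal -0.737 0.573 -0.359
  outer loop
   vertex 2.9 4.8 0.6
   vertex 0.9 2.1 0.4
   vertex 2.8 5.8 2.4
  endloop
 endfacet
 facet normal 0.762 0.583 -0.282
  outer loop
   vertex 2.9 4.8 0.6
   vertex 2.8 5.8 2.4
   vertex 5.3 2.0 1.3
  endloop
 endfacet
 facet normal 0.198 -0.074 -0.977
  outer loop
   vertex 2.9 4.8 0.6
   vertex 5.3 2.0 1.3
   vertex 0.9 2.1 0.4
  endloop
 endfacet
 facet normal -0.623 0.782 0.037
  outer loop
   vertex 2.5 5.5 3.7
   vertex 2.8 5.8 2.4
   vertex 1.8 4.9 4.6
  endloop
 endfacet
 facet normal 0.273 0.689 0.672
  outer loop
   vertex 2.5 5.5 3.7
   vertex 1.8 4.9 4.6
   vertex 4.1 3.5 5.1
  endloop
 endfacet
 facet normal 0.621 0.720 0.309
  outer loop
   vertex 2.5 5.5 3.7
   vertex 5.5 2.7 4.2
   vertex 2.8 5.8 2.4
  endloop
 endfacet
 facet normal 0.617 0.718 0.321
  outer loop
   vertex 2.5 5.5 3.7
   vertex 4.1 3.5 5.1
   vertex 5.5 2.7 4.2
  endloop
 endfacet
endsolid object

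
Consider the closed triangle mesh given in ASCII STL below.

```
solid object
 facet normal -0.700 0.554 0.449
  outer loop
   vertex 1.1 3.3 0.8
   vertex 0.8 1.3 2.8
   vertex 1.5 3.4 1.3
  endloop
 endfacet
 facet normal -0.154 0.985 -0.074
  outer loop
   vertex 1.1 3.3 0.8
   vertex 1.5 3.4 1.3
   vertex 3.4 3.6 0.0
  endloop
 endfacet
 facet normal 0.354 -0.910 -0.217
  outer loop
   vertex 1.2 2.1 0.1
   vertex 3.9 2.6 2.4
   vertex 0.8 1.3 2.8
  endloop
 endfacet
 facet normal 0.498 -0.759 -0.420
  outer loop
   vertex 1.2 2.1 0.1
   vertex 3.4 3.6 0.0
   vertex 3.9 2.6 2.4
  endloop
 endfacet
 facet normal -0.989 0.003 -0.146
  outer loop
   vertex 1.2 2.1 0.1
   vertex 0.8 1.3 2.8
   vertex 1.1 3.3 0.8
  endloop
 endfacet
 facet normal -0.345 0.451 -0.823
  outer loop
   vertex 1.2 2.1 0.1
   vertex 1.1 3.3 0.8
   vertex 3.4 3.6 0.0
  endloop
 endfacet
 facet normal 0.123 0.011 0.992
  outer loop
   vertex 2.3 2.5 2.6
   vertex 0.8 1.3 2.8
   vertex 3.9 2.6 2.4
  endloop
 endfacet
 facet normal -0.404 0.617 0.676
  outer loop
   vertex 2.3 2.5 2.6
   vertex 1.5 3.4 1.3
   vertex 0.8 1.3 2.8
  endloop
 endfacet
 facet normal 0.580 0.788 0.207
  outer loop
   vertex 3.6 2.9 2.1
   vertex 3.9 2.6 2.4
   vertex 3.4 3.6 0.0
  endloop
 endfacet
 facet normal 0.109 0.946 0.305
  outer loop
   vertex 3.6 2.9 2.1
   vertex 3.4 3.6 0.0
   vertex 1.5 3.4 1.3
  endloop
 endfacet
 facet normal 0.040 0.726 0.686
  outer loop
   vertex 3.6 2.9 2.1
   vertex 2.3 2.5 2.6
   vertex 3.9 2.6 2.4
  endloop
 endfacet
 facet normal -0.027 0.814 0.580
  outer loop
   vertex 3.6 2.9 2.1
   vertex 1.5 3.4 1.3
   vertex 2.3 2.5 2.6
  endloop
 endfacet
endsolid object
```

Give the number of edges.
18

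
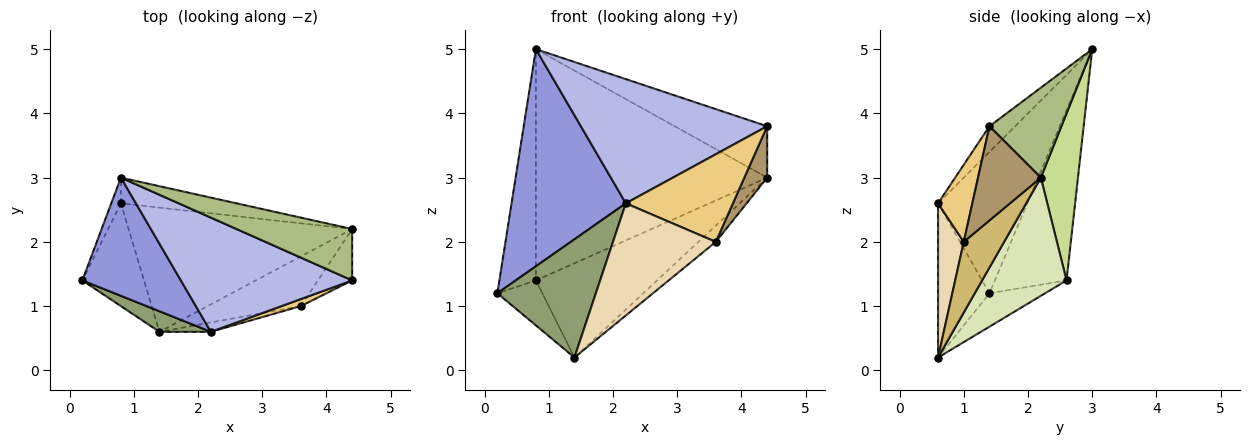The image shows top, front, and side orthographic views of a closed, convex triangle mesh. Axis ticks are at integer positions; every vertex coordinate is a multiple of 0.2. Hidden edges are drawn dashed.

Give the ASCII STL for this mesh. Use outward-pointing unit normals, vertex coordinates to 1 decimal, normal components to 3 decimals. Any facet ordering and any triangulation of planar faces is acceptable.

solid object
 facet normal -0.890 0.453 -0.050
  outer loop
   vertex 0.8 2.6 1.4
   vertex 0.2 1.4 1.2
   vertex 0.8 3.0 5.0
  endloop
 endfacet
 facet normal -0.445 0.359 -0.821
  outer loop
   vertex 0.8 2.6 1.4
   vertex 1.4 0.6 0.2
   vertex 0.2 1.4 1.2
  endloop
 endfacet
 facet normal -0.566 -0.724 0.394
  outer loop
   vertex 2.2 0.6 2.6
   vertex 0.8 3.0 5.0
   vertex 0.2 1.4 1.2
  endloop
 endfacet
 facet normal -0.101 -0.732 0.673
  outer loop
   vertex 2.2 0.6 2.6
   vertex 4.4 1.4 3.8
   vertex 0.8 3.0 5.0
  endloop
 endfacet
 facet normal -0.457 -0.876 0.152
  outer loop
   vertex 2.2 0.6 2.6
   vertex 0.2 1.4 1.2
   vertex 1.4 0.6 0.2
  endloop
 endfacet
 facet normal 0.482 0.620 0.620
  outer loop
   vertex 4.4 2.2 3.0
   vertex 0.8 3.0 5.0
   vertex 4.4 1.4 3.8
  endloop
 endfacet
 facet normal 0.158 0.981 -0.109
  outer loop
   vertex 4.4 2.2 3.0
   vertex 0.8 2.6 1.4
   vertex 0.8 3.0 5.0
  endloop
 endfacet
 facet normal 0.388 0.557 -0.734
  outer loop
   vertex 4.4 2.2 3.0
   vertex 1.4 0.6 0.2
   vertex 0.8 2.6 1.4
  endloop
 endfacet
 facet normal 0.889 -0.323 -0.323
  outer loop
   vertex 3.6 1.0 2.0
   vertex 4.4 2.2 3.0
   vertex 4.4 1.4 3.8
  endloop
 endfacet
 facet normal 0.585 0.253 -0.771
  outer loop
   vertex 3.6 1.0 2.0
   vertex 1.4 0.6 0.2
   vertex 4.4 2.2 3.0
  endloop
 endfacet
 facet normal 0.304 -0.950 0.076
  outer loop
   vertex 3.6 1.0 2.0
   vertex 4.4 1.4 3.8
   vertex 2.2 0.6 2.6
  endloop
 endfacet
 facet normal 0.242 -0.967 -0.081
  outer loop
   vertex 3.6 1.0 2.0
   vertex 2.2 0.6 2.6
   vertex 1.4 0.6 0.2
  endloop
 endfacet
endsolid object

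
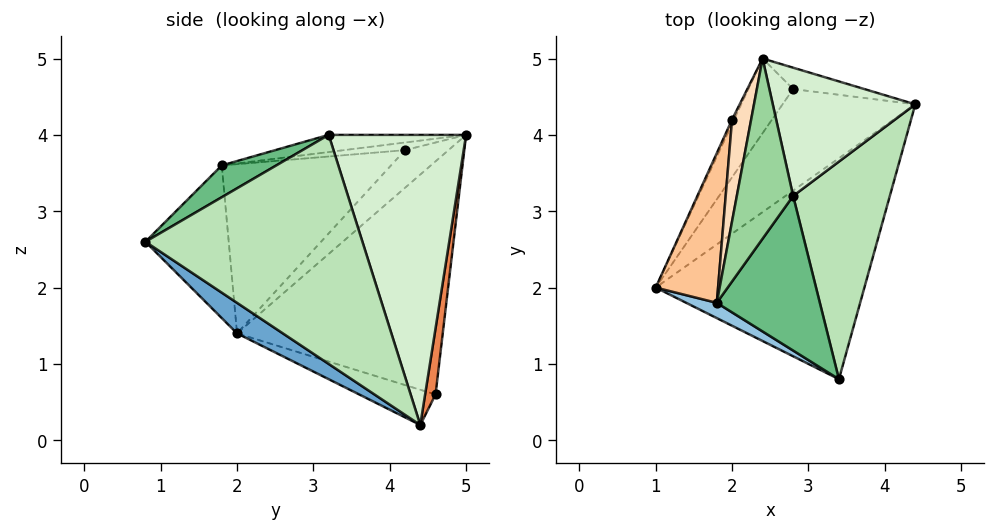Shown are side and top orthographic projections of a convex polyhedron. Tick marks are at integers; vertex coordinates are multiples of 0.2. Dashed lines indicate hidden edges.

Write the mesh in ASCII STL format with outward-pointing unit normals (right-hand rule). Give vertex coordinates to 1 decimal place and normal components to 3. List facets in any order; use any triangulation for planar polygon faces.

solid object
 facet normal 0.119 -0.573 -0.811
  outer loop
   vertex 3.4 0.8 2.6
   vertex 1.0 2.0 1.4
   vertex 4.4 4.4 0.2
  endloop
 endfacet
 facet normal -0.483 -0.870 0.097
  outer loop
   vertex 1.8 1.8 3.6
   vertex 1.0 2.0 1.4
   vertex 3.4 0.8 2.6
  endloop
 endfacet
 facet normal -0.255 -0.119 -0.960
  outer loop
   vertex 2.8 4.6 0.6
   vertex 4.4 4.4 0.2
   vertex 1.0 2.0 1.4
  endloop
 endfacet
 facet normal -0.834 0.528 -0.160
  outer loop
   vertex 2.8 4.6 0.6
   vertex 1.0 2.0 1.4
   vertex 2.4 5.0 4.0
  endloop
 endfacet
 facet normal 0.097 0.990 -0.105
  outer loop
   vertex 2.8 4.6 0.6
   vertex 2.4 5.0 4.0
   vertex 4.4 4.4 0.2
  endloop
 endfacet
 facet normal -0.889 0.456 -0.048
  outer loop
   vertex 2.0 4.2 3.8
   vertex 2.4 5.0 4.0
   vertex 1.0 2.0 1.4
  endloop
 endfacet
 facet normal -0.937 0.049 0.345
  outer loop
   vertex 2.0 4.2 3.8
   vertex 1.0 2.0 1.4
   vertex 1.8 1.8 3.6
  endloop
 endfacet
 facet normal -0.371 -0.046 0.927
  outer loop
   vertex 2.0 4.2 3.8
   vertex 1.8 1.8 3.6
   vertex 2.4 5.0 4.0
  endloop
 endfacet
 facet normal 0.265 -0.435 0.860
  outer loop
   vertex 2.8 3.2 4.0
   vertex 1.8 1.8 3.6
   vertex 3.4 0.8 2.6
  endloop
 endfacet
 facet normal -0.291 -0.065 0.954
  outer loop
   vertex 2.8 3.2 4.0
   vertex 2.4 5.0 4.0
   vertex 1.8 1.8 3.6
  endloop
 endfacet
 facet normal 0.921 0.003 0.389
  outer loop
   vertex 2.8 3.2 4.0
   vertex 3.4 0.8 2.6
   vertex 4.4 4.4 0.2
  endloop
 endfacet
 facet normal 0.880 0.196 0.432
  outer loop
   vertex 2.8 3.2 4.0
   vertex 4.4 4.4 0.2
   vertex 2.4 5.0 4.0
  endloop
 endfacet
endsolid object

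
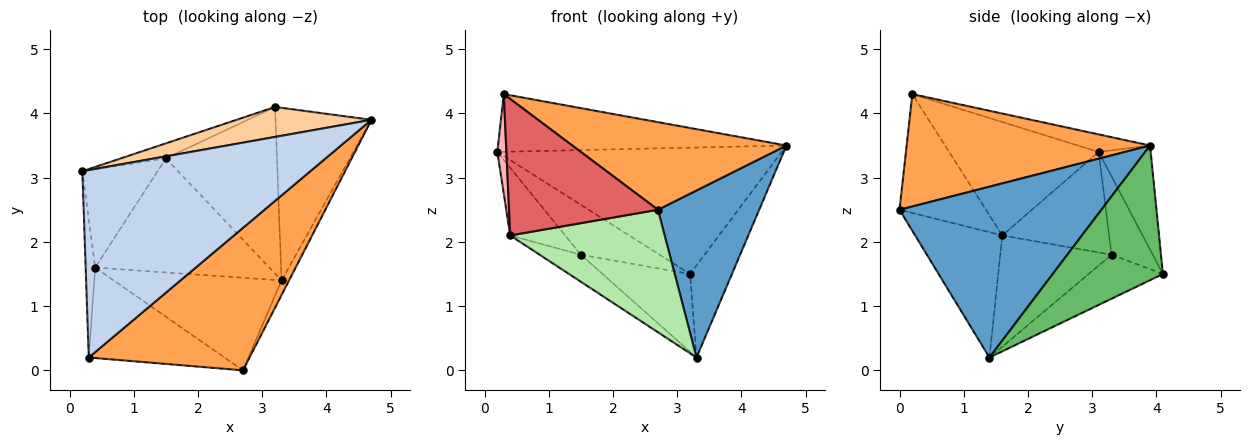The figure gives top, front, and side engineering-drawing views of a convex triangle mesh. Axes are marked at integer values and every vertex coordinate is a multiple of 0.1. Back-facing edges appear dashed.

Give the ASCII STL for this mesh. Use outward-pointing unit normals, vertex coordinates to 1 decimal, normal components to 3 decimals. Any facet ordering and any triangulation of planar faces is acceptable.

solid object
 facet normal 0.893 -0.448 -0.040
  outer loop
   vertex 3.3 1.4 0.2
   vertex 4.7 3.9 3.5
   vertex 2.7 0.0 2.5
  endloop
 endfacet
 facet normal -0.073 0.293 0.953
  outer loop
   vertex 0.3 0.2 4.3
   vertex 4.7 3.9 3.5
   vertex 0.2 3.1 3.4
  endloop
 endfacet
 facet normal 0.512 -0.450 0.732
  outer loop
   vertex 0.3 0.2 4.3
   vertex 2.7 0.0 2.5
   vertex 4.7 3.9 3.5
  endloop
 endfacet
 facet normal -0.175 0.958 0.227
  outer loop
   vertex 3.2 4.1 1.5
   vertex 0.2 3.1 3.4
   vertex 4.7 3.9 3.5
  endloop
 endfacet
 facet normal 0.778 0.296 -0.554
  outer loop
   vertex 3.2 4.1 1.5
   vertex 4.7 3.9 3.5
   vertex 3.3 1.4 0.2
  endloop
 endfacet
 facet normal -0.410 -0.727 -0.550
  outer loop
   vertex 0.4 1.6 2.1
   vertex 3.3 1.4 0.2
   vertex 2.7 0.0 2.5
  endloop
 endfacet
 facet normal -0.436 -0.750 -0.497
  outer loop
   vertex 0.4 1.6 2.1
   vertex 2.7 0.0 2.5
   vertex 0.3 0.2 4.3
  endloop
 endfacet
 facet normal -0.995 -0.060 -0.084
  outer loop
   vertex 0.4 1.6 2.1
   vertex 0.3 0.2 4.3
   vertex 0.2 3.1 3.4
  endloop
 endfacet
 facet normal -0.338 0.398 -0.853
  outer loop
   vertex 1.5 3.3 1.8
   vertex 3.2 4.1 1.5
   vertex 3.3 1.4 0.2
  endloop
 endfacet
 facet normal -0.528 0.196 -0.826
  outer loop
   vertex 1.5 3.3 1.8
   vertex 3.3 1.4 0.2
   vertex 0.4 1.6 2.1
  endloop
 endfacet
 facet normal -0.448 0.856 -0.257
  outer loop
   vertex 1.5 3.3 1.8
   vertex 0.2 3.1 3.4
   vertex 3.2 4.1 1.5
  endloop
 endfacet
 facet normal -0.740 0.381 -0.554
  outer loop
   vertex 1.5 3.3 1.8
   vertex 0.4 1.6 2.1
   vertex 0.2 3.1 3.4
  endloop
 endfacet
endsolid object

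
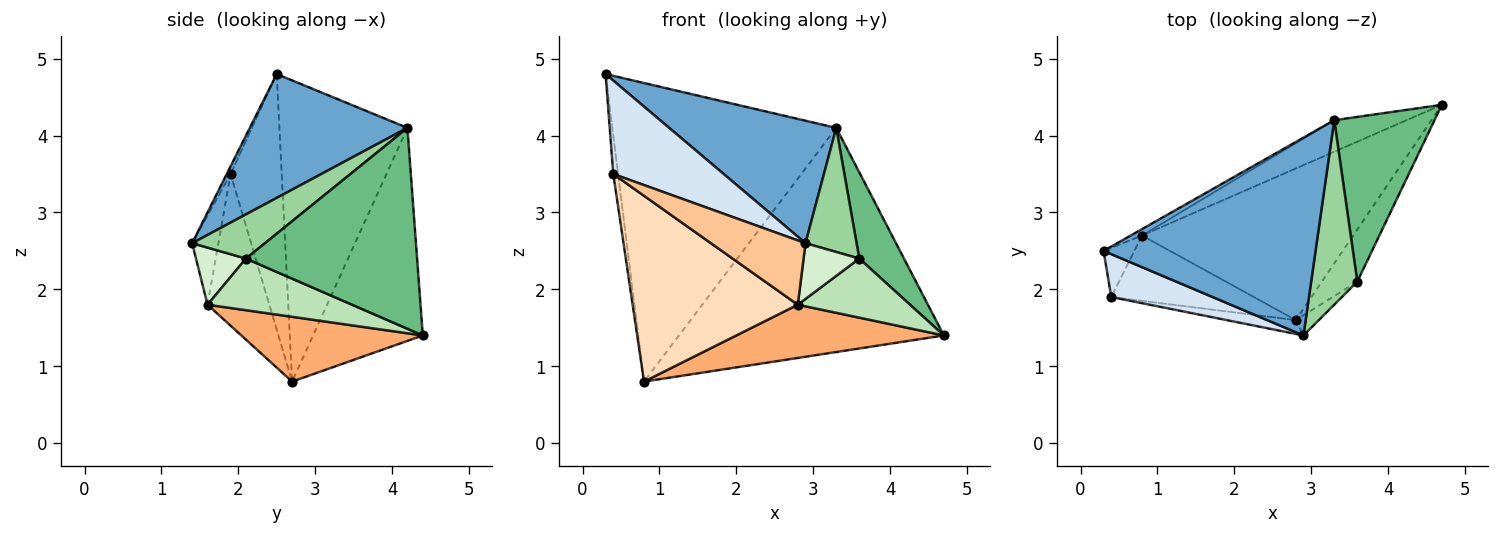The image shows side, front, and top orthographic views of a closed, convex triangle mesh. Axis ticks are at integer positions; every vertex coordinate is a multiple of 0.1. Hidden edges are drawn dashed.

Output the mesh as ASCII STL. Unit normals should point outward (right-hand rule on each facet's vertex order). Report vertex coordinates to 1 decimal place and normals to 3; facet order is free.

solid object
 facet normal 0.445 -0.471 0.761
  outer loop
   vertex 3.3 4.2 4.1
   vertex 0.3 2.5 4.8
   vertex 2.9 1.4 2.6
  endloop
 endfacet
 facet normal -0.496 0.868 -0.019
  outer loop
   vertex 3.3 4.2 4.1
   vertex 0.8 2.7 0.8
   vertex 0.3 2.5 4.8
  endloop
 endfacet
 facet normal -0.380 0.916 -0.129
  outer loop
   vertex 3.3 4.2 4.1
   vertex 4.7 4.4 1.4
   vertex 0.8 2.7 0.8
  endloop
 endfacet
 facet normal -0.032 -0.908 0.417
  outer loop
   vertex 0.4 1.9 3.5
   vertex 2.9 1.4 2.6
   vertex 0.3 2.5 4.8
  endloop
 endfacet
 facet normal -0.989 0.093 -0.119
  outer loop
   vertex 0.4 1.9 3.5
   vertex 0.3 2.5 4.8
   vertex 0.8 2.7 0.8
  endloop
 endfacet
 facet normal 0.278 -0.318 -0.906
  outer loop
   vertex 2.8 1.6 1.8
   vertex 0.8 2.7 0.8
   vertex 4.7 4.4 1.4
  endloop
 endfacet
 facet normal -0.262 -0.943 -0.203
  outer loop
   vertex 2.8 1.6 1.8
   vertex 2.9 1.4 2.6
   vertex 0.4 1.9 3.5
  endloop
 endfacet
 facet normal -0.333 -0.890 -0.313
  outer loop
   vertex 2.8 1.6 1.8
   vertex 0.4 1.9 3.5
   vertex 0.8 2.7 0.8
  endloop
 endfacet
 facet normal 0.871 -0.228 0.435
  outer loop
   vertex 3.6 2.1 2.4
   vertex 4.7 4.4 1.4
   vertex 3.3 4.2 4.1
  endloop
 endfacet
 facet normal 0.622 -0.437 0.649
  outer loop
   vertex 3.6 2.1 2.4
   vertex 3.3 4.2 4.1
   vertex 2.9 1.4 2.6
  endloop
 endfacet
 facet normal 0.694 -0.539 -0.476
  outer loop
   vertex 3.6 2.1 2.4
   vertex 2.8 1.6 1.8
   vertex 4.7 4.4 1.4
  endloop
 endfacet
 facet normal 0.645 -0.719 -0.260
  outer loop
   vertex 3.6 2.1 2.4
   vertex 2.9 1.4 2.6
   vertex 2.8 1.6 1.8
  endloop
 endfacet
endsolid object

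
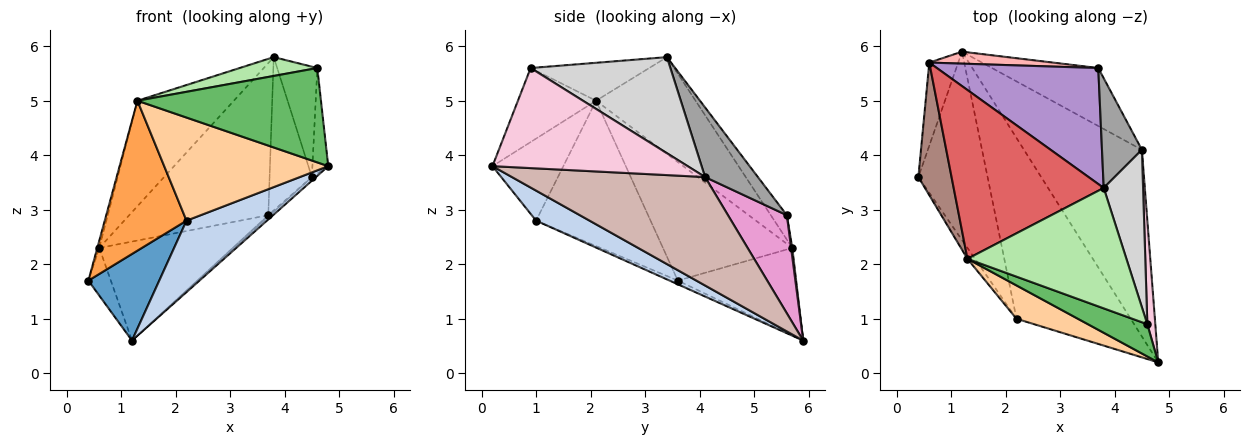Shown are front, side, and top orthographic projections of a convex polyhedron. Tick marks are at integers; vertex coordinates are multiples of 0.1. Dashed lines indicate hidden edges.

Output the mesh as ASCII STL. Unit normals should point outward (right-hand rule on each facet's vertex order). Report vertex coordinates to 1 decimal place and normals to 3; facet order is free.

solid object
 facet normal -0.048 -0.417 -0.908
  outer loop
   vertex 2.2 1.0 2.8
   vertex 0.4 3.6 1.7
   vertex 1.2 5.9 0.6
  endloop
 endfacet
 facet normal 0.238 -0.357 -0.903
  outer loop
   vertex 2.2 1.0 2.8
   vertex 1.2 5.9 0.6
   vertex 4.8 0.2 3.8
  endloop
 endfacet
 facet normal -0.813 -0.581 -0.042
  outer loop
   vertex 2.2 1.0 2.8
   vertex 1.3 2.1 5.0
   vertex 0.4 3.6 1.7
  endloop
 endfacet
 facet normal -0.380 -0.880 0.284
  outer loop
   vertex 2.2 1.0 2.8
   vertex 4.8 0.2 3.8
   vertex 1.3 2.1 5.0
  endloop
 endfacet
 facet normal -0.374 -0.878 0.300
  outer loop
   vertex 4.6 0.9 5.6
   vertex 1.3 2.1 5.0
   vertex 4.8 0.2 3.8
  endloop
 endfacet
 facet normal -0.230 -0.150 0.962
  outer loop
   vertex 4.6 0.9 5.6
   vertex 3.8 3.4 5.8
   vertex 1.3 2.1 5.0
  endloop
 endfacet
 facet normal -0.480 0.465 0.744
  outer loop
   vertex 0.6 5.7 2.3
   vertex 1.3 2.1 5.0
   vertex 3.8 3.4 5.8
  endloop
 endfacet
 facet normal 0.009 0.993 0.120
  outer loop
   vertex 0.6 5.7 2.3
   vertex 3.7 5.6 2.9
   vertex 1.2 5.9 0.6
  endloop
 endfacet
 facet normal -0.091 0.792 0.604
  outer loop
   vertex 0.6 5.7 2.3
   vertex 3.8 3.4 5.8
   vertex 3.7 5.6 2.9
  endloop
 endfacet
 facet normal -0.934 0.177 -0.309
  outer loop
   vertex 0.6 5.7 2.3
   vertex 1.2 5.9 0.6
   vertex 0.4 3.6 1.7
  endloop
 endfacet
 facet normal -0.963 0.015 0.269
  outer loop
   vertex 0.6 5.7 2.3
   vertex 0.4 3.6 1.7
   vertex 1.3 2.1 5.0
  endloop
 endfacet
 facet normal 0.677 0.014 -0.736
  outer loop
   vertex 4.5 4.1 3.6
   vertex 4.8 0.2 3.8
   vertex 1.2 5.9 0.6
  endloop
 endfacet
 facet normal 0.678 0.019 -0.735
  outer loop
   vertex 4.5 4.1 3.6
   vertex 1.2 5.9 0.6
   vertex 3.7 5.6 2.9
  endloop
 endfacet
 facet normal 0.994 0.080 0.079
  outer loop
   vertex 4.5 4.1 3.6
   vertex 4.6 0.9 5.6
   vertex 4.8 0.2 3.8
  endloop
 endfacet
 facet normal 0.713 0.571 0.408
  outer loop
   vertex 4.5 4.1 3.6
   vertex 3.7 5.6 2.9
   vertex 3.8 3.4 5.8
  endloop
 endfacet
 facet normal 0.894 0.257 0.366
  outer loop
   vertex 4.5 4.1 3.6
   vertex 3.8 3.4 5.8
   vertex 4.6 0.9 5.6
  endloop
 endfacet
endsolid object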